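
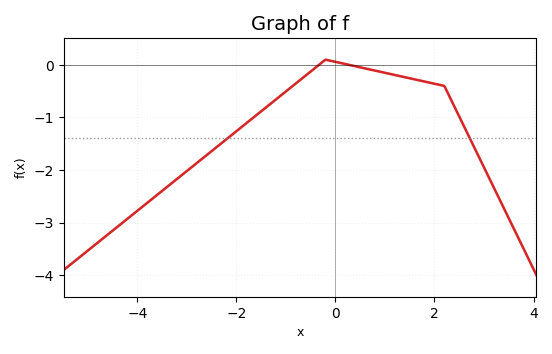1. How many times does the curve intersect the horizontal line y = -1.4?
2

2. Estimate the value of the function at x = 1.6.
-0.275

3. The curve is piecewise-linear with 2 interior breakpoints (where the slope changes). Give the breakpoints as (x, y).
(-0.2, 0.1); (2.2, -0.4)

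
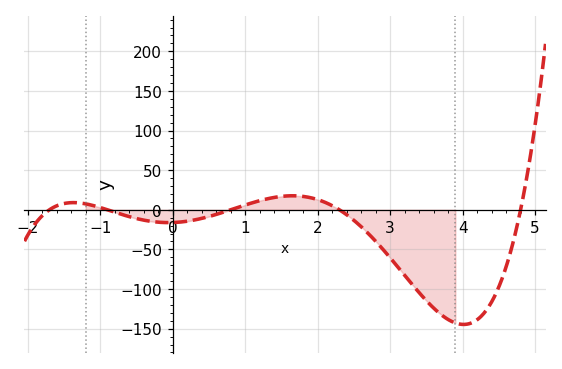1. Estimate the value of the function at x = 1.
5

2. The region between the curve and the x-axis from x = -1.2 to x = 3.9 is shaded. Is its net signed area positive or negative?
negative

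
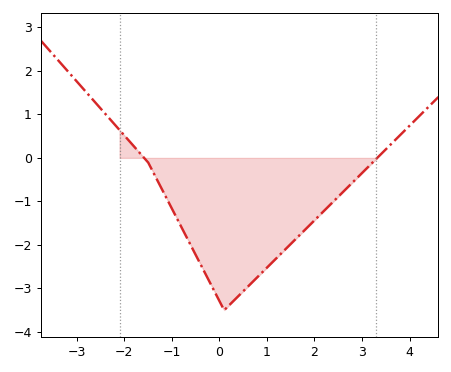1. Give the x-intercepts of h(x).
-1.6, 3.4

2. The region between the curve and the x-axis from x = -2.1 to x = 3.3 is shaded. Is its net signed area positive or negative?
negative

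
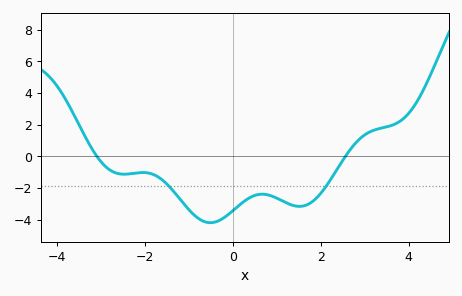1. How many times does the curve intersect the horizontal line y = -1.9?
2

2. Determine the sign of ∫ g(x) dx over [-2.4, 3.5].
negative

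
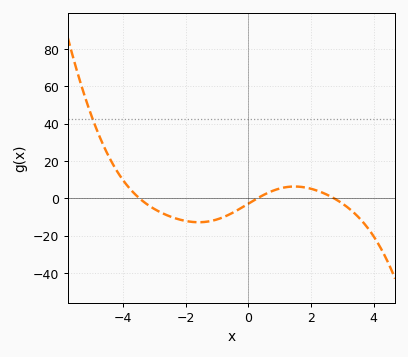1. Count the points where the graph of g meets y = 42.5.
1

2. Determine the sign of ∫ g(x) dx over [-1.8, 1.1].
negative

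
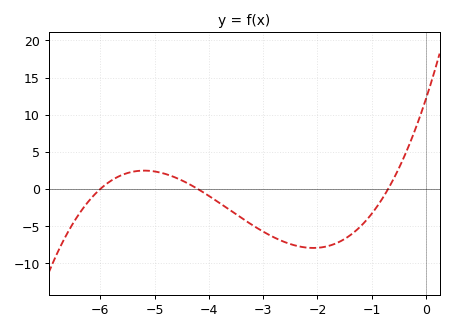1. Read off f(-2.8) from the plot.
-6.5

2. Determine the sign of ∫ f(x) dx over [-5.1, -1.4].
negative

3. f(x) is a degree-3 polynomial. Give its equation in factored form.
y = 0.69(x + 6)(x + 4.2)(x + 0.7)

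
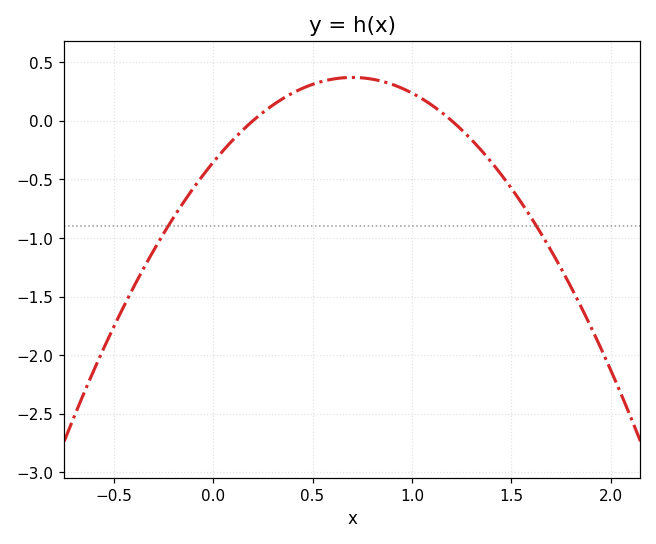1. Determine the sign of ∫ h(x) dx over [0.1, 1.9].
negative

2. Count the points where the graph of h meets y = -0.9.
2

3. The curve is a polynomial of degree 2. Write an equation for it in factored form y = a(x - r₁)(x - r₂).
y = -1.48(x - 0.2)(x - 1.2)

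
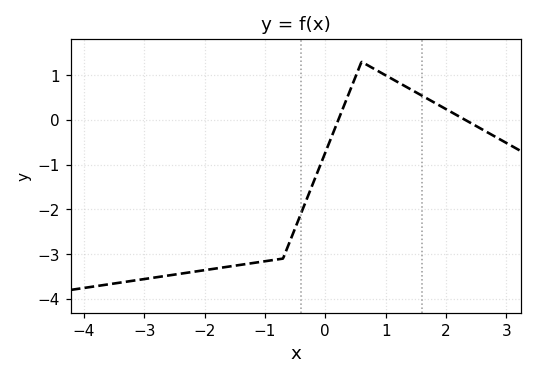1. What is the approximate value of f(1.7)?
0.5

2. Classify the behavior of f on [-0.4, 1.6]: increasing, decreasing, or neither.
neither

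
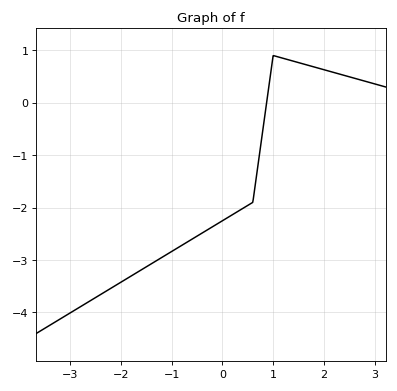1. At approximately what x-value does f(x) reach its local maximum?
1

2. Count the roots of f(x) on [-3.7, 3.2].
1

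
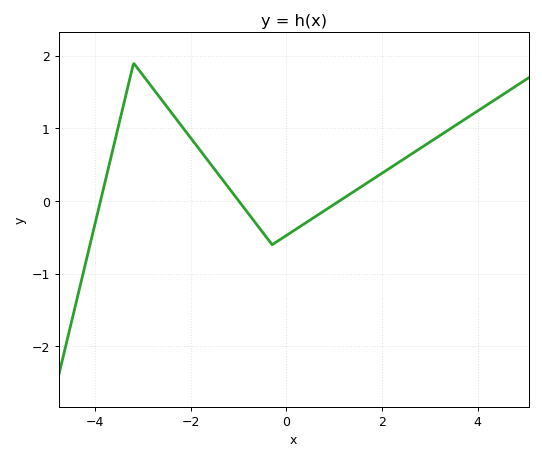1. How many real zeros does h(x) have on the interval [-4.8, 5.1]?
3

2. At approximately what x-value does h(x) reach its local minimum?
-0.2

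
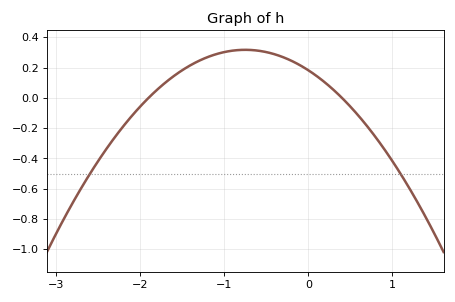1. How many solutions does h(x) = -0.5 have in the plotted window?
2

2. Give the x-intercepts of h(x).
-1.9, 0.4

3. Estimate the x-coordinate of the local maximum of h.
-0.75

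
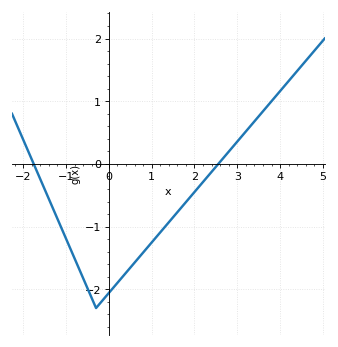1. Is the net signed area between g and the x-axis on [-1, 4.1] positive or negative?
negative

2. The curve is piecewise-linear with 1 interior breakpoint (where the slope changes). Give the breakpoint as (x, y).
(-0.3, -2.3)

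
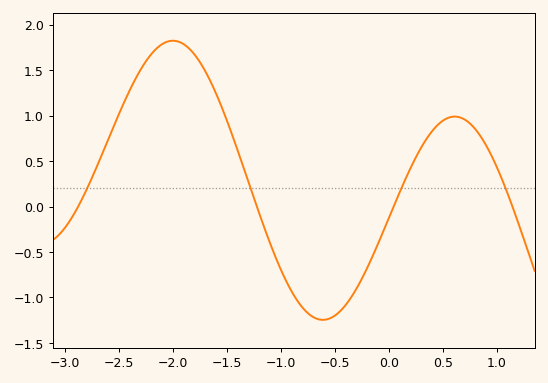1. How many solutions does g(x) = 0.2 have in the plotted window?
4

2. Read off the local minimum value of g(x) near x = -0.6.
-1.25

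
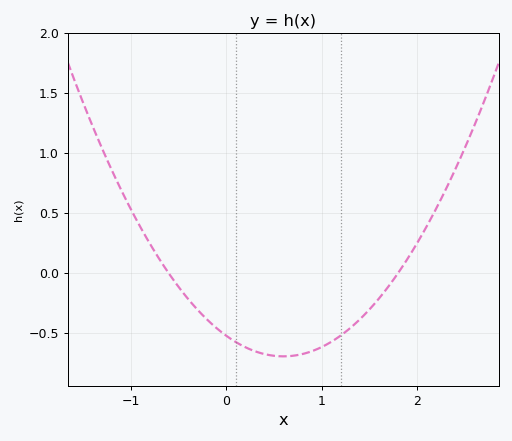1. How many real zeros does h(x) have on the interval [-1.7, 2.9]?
2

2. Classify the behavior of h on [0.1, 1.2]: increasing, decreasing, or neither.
neither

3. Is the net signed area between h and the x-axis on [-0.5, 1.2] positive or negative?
negative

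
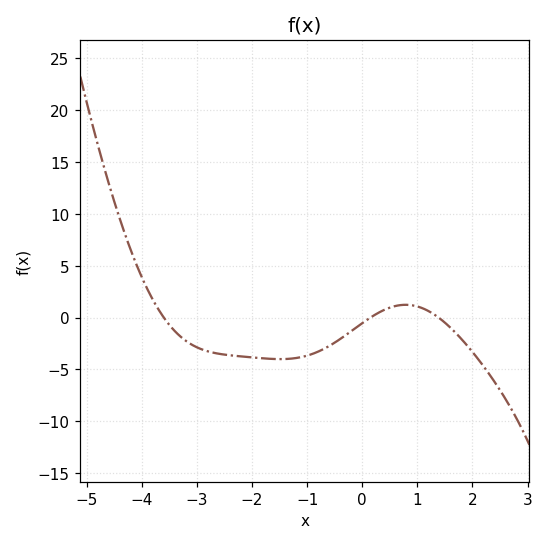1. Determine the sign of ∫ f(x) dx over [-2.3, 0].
negative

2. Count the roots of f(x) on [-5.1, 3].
3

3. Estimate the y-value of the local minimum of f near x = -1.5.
-4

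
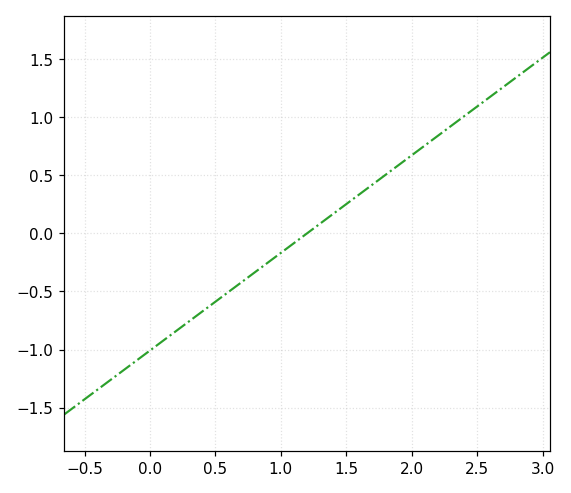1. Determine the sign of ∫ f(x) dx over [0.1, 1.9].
negative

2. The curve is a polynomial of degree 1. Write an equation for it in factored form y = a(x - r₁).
y = 0.84(x - 1.2)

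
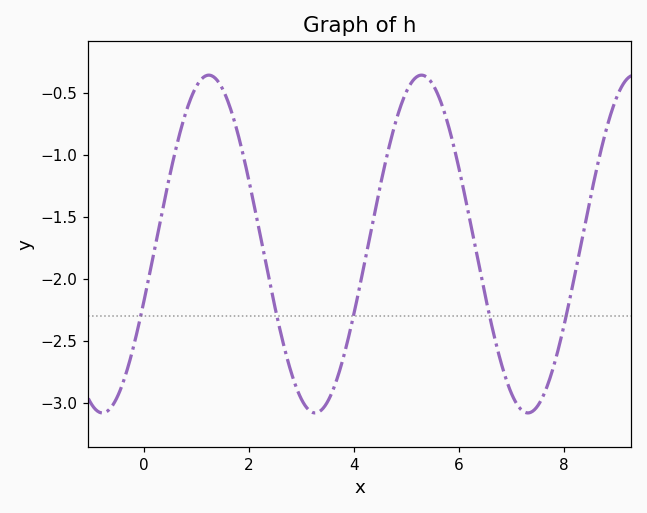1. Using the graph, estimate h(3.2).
-3.05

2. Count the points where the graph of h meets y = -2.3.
5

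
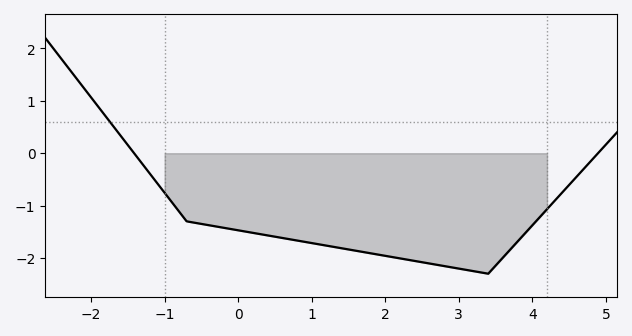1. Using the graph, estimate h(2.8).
-2.2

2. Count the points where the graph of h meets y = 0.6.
1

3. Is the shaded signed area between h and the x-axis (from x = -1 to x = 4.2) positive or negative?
negative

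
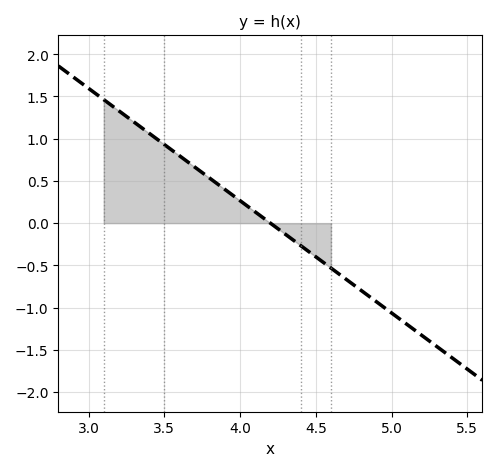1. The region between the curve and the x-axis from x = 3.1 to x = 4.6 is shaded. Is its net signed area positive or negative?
positive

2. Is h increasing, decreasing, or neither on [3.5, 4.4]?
decreasing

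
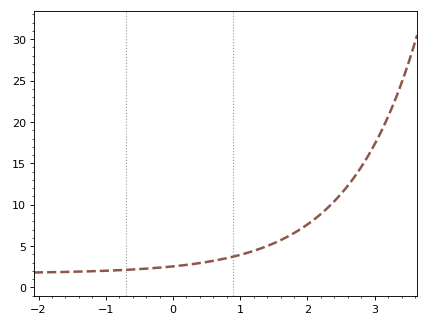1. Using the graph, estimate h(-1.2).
1.97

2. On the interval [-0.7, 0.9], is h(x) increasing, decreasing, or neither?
increasing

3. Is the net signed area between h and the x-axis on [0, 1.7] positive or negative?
positive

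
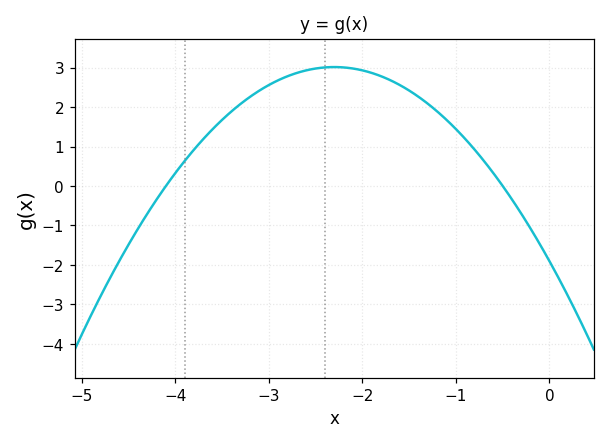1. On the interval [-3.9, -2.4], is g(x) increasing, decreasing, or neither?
increasing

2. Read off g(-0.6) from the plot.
0.3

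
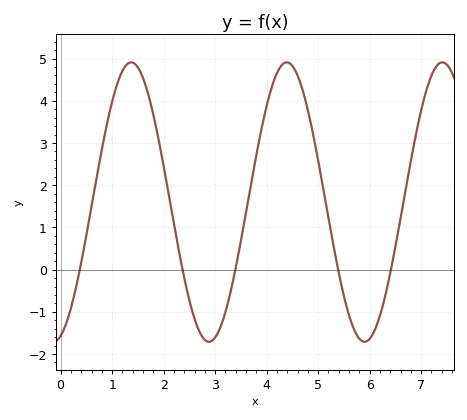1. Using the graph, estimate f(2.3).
0.4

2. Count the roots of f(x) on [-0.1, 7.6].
5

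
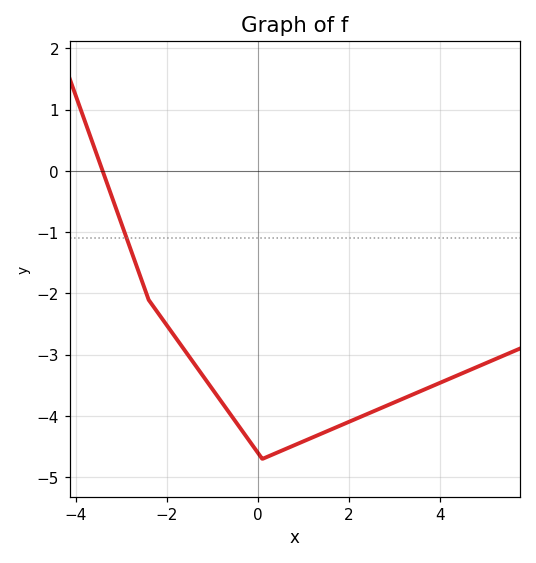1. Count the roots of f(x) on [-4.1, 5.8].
1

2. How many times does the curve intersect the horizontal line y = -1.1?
1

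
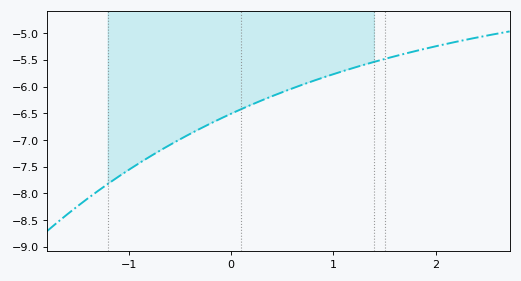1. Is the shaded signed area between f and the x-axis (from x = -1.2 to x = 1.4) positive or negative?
negative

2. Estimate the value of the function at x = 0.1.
-6.4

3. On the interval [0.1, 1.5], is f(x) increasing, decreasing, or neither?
increasing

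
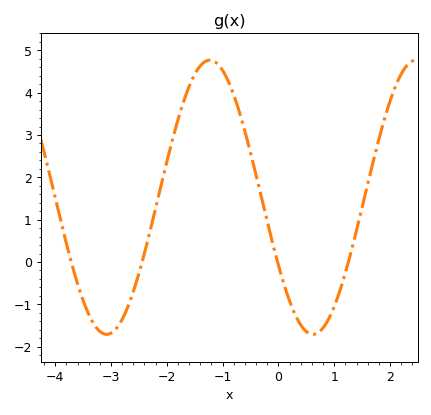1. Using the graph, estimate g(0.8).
-1.56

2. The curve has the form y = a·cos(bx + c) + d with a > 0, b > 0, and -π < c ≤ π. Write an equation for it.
y = 3.24cos(1.7x + 2.09) + 1.53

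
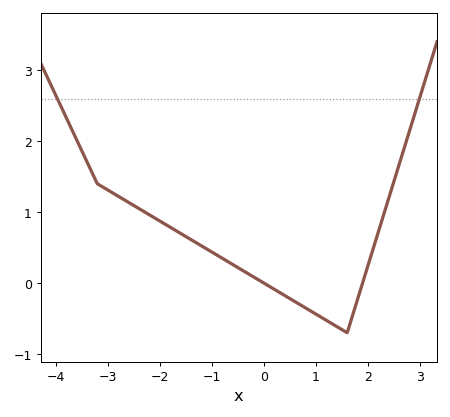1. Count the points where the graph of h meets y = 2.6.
2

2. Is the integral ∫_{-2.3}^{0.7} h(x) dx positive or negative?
positive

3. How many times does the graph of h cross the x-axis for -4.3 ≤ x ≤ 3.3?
2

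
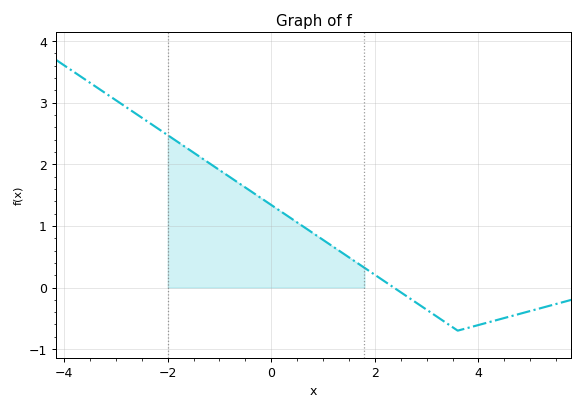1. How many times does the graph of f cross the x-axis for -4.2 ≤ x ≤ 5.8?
1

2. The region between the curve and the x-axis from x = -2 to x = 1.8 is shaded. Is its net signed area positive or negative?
positive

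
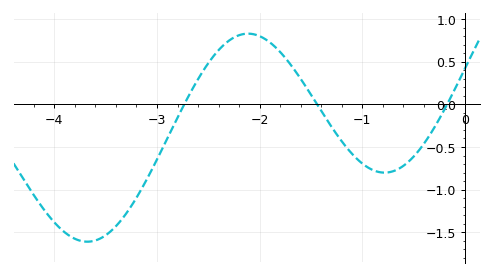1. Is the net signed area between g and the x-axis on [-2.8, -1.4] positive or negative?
positive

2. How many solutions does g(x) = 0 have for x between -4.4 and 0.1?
3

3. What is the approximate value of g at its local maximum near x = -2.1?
0.85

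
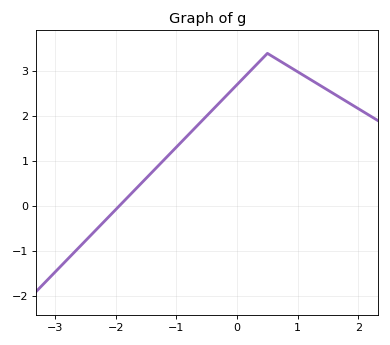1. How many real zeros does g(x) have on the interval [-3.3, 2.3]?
1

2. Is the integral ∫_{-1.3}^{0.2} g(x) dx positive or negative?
positive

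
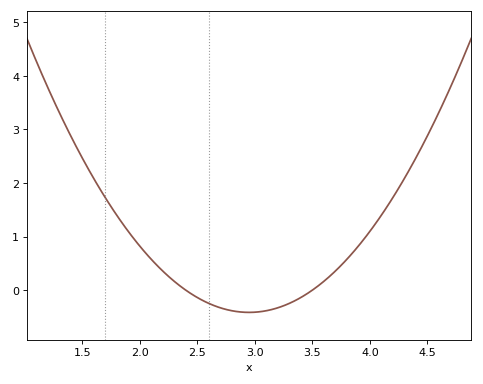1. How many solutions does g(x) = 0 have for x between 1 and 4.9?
2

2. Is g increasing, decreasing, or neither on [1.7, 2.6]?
decreasing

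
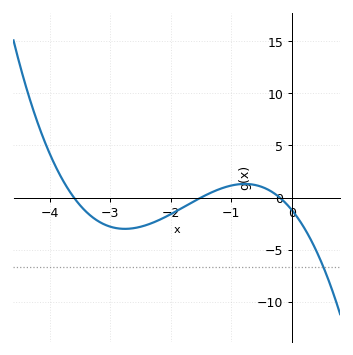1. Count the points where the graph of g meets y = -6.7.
1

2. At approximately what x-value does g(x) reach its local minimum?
-2.8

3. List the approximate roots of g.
-3.6, -1.5, -0.2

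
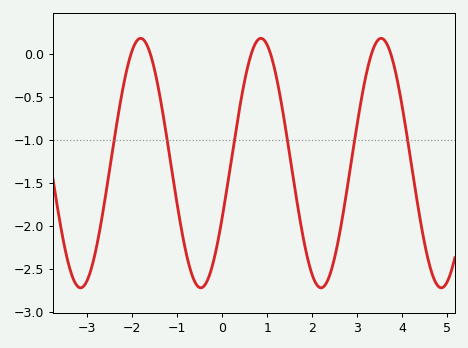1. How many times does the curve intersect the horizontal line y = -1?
6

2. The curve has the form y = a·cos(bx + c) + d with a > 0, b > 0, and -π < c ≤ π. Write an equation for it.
y = 1.45cos(2.4x - 2) - 1.27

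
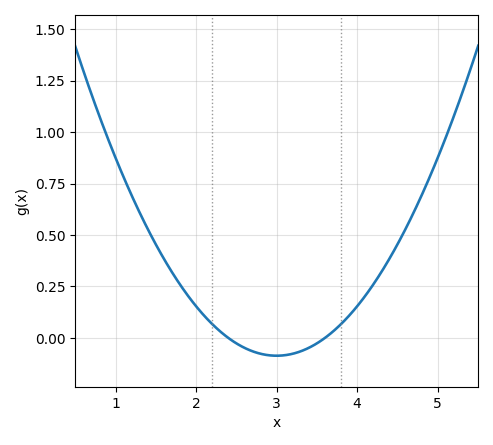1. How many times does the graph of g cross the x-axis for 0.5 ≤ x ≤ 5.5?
2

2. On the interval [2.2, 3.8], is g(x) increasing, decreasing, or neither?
neither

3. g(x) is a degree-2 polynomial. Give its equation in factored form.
y = 0.24(x - 2.4)(x - 3.6)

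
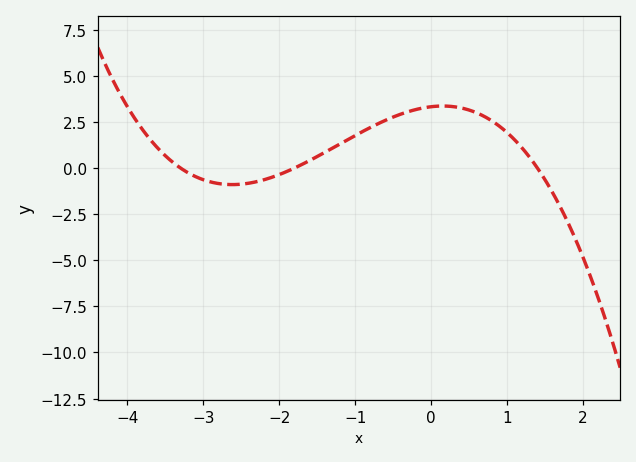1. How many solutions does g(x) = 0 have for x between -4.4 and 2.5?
3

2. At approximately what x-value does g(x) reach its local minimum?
-2.6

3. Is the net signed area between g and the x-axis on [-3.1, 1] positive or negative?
positive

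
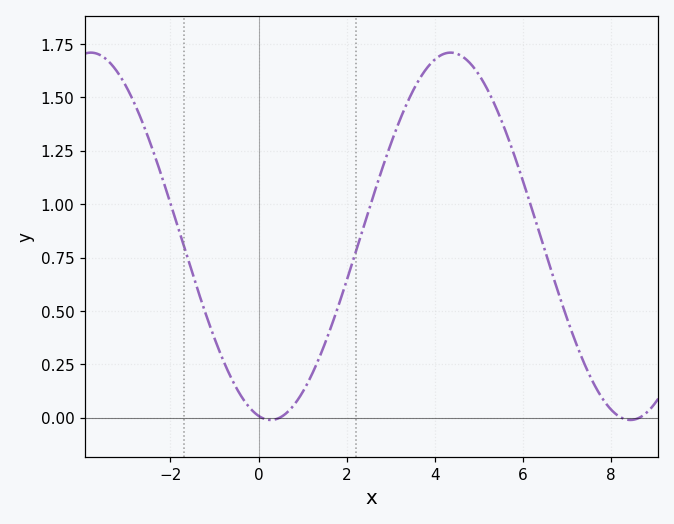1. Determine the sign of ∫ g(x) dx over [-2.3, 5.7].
positive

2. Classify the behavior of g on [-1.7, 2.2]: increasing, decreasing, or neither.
neither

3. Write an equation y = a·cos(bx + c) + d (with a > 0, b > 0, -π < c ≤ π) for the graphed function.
y = 0.86cos(0.77x + 2.93) + 0.85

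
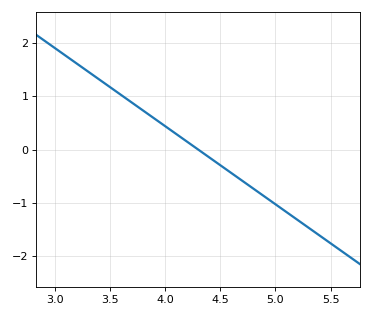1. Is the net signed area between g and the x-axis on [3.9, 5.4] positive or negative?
negative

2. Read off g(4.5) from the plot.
-0.3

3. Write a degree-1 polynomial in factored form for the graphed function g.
y = -1.47(x - 4.3)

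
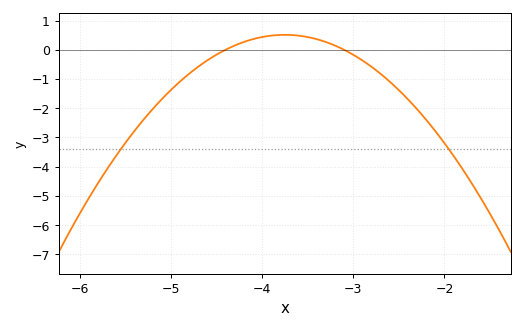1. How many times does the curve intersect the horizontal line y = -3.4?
2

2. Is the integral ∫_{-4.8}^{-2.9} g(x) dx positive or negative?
positive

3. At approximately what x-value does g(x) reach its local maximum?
-3.75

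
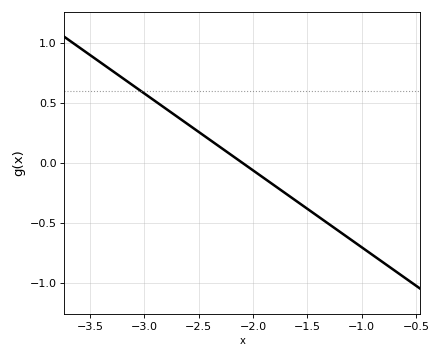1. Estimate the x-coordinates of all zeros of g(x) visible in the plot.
-2.1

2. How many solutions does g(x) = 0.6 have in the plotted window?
1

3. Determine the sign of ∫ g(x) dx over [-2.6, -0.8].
negative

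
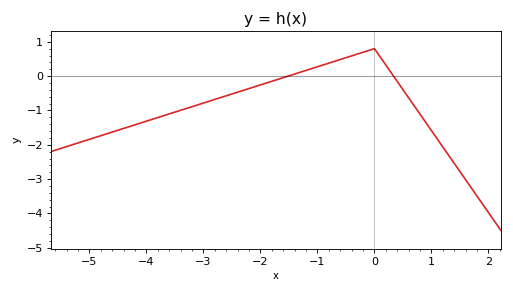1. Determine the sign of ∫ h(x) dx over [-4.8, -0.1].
negative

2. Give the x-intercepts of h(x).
-1.51, 0.335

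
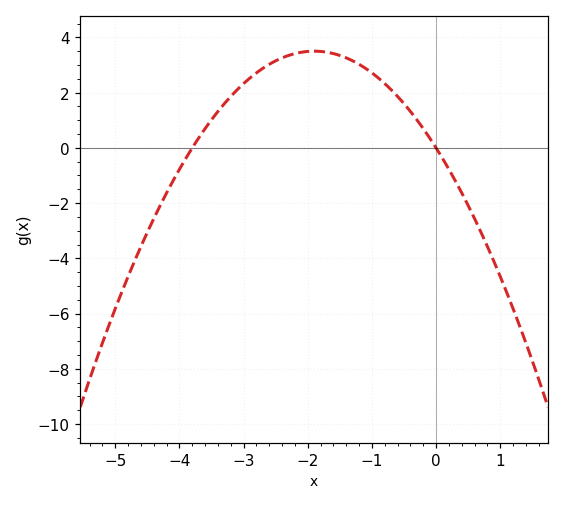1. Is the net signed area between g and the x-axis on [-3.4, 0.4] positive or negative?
positive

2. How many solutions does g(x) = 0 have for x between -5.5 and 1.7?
2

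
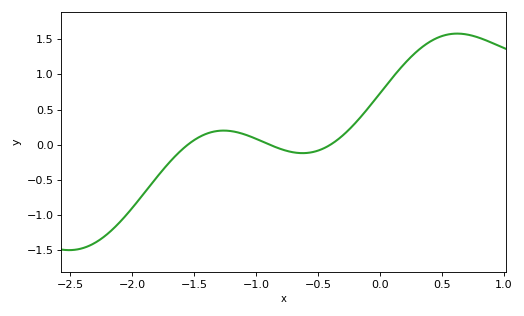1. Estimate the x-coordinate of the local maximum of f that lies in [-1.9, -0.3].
-1.26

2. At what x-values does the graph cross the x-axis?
-1.55, -0.889, -0.401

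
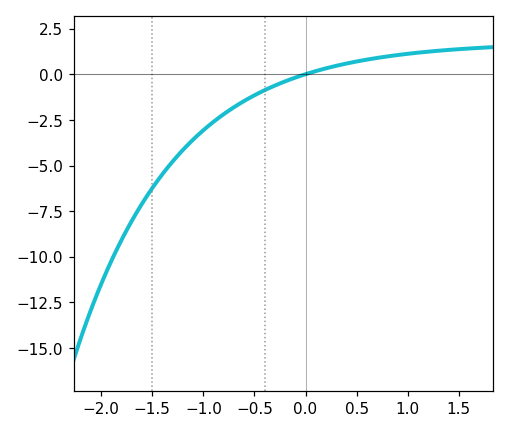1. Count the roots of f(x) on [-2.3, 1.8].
1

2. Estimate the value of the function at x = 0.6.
0.8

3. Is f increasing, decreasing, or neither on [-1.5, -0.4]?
increasing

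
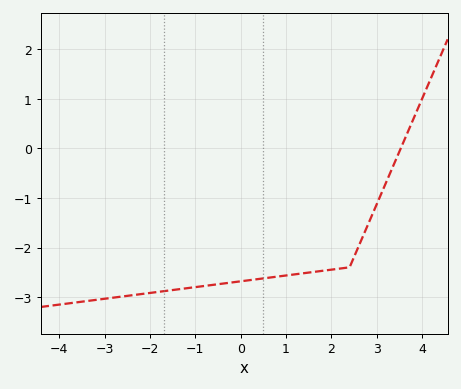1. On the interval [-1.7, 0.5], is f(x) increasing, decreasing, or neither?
increasing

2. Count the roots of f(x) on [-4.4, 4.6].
1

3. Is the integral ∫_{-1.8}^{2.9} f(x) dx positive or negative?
negative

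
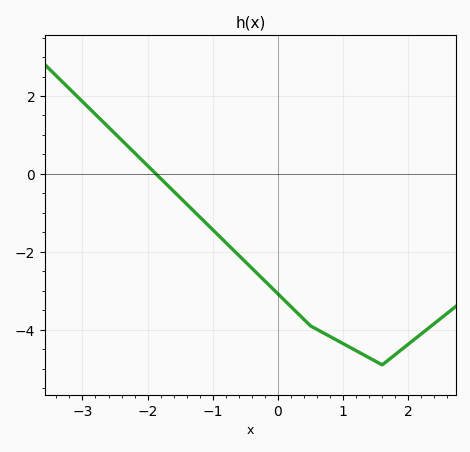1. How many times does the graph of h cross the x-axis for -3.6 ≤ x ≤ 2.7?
1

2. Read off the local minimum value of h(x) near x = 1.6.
-4.9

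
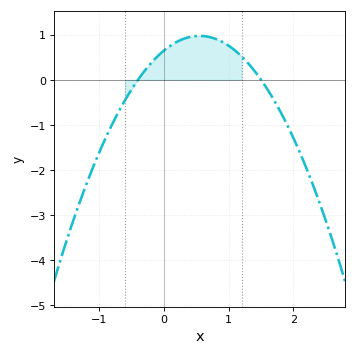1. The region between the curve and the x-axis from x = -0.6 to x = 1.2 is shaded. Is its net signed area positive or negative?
positive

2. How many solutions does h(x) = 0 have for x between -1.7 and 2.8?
2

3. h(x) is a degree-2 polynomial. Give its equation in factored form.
y = -1.08(x + 0.4)(x - 1.5)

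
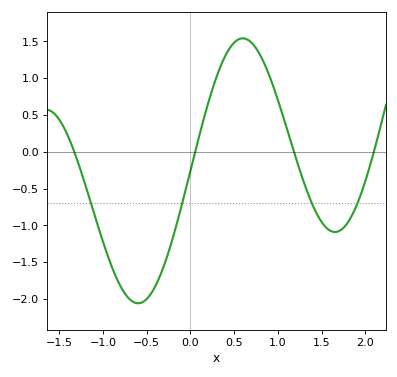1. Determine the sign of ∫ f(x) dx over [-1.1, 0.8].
negative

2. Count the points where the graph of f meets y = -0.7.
4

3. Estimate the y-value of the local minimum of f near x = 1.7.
-1.09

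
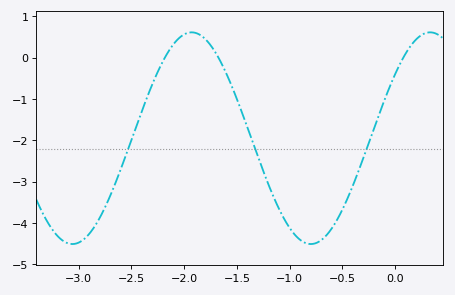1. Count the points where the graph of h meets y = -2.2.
3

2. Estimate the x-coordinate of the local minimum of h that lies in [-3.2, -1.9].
-3.1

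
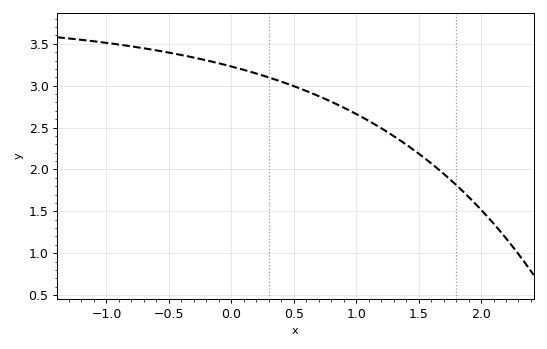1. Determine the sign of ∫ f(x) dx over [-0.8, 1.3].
positive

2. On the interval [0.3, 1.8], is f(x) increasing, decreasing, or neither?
decreasing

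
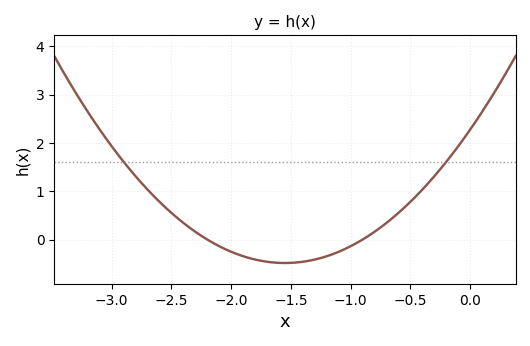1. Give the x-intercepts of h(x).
-2.2, -0.9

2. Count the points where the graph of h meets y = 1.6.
2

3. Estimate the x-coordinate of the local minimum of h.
-1.6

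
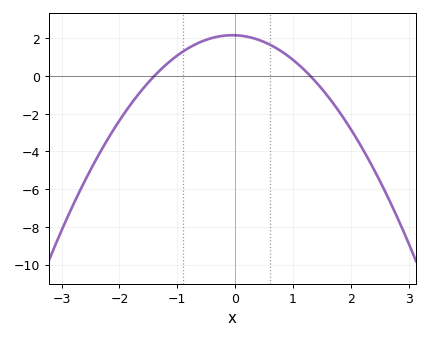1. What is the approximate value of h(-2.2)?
-3.33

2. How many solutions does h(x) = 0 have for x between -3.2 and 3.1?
2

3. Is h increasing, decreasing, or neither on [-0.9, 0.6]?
neither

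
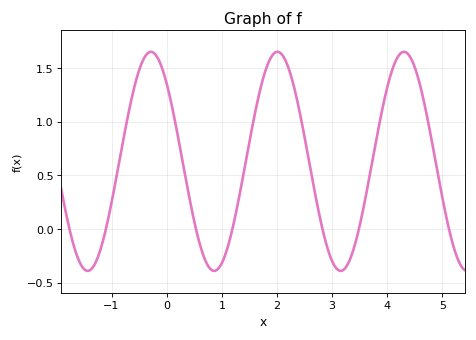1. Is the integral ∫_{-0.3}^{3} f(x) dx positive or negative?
positive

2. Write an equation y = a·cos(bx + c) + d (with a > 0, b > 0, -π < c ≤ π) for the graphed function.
y = 1.02cos(2.74x + 0.782) + 0.63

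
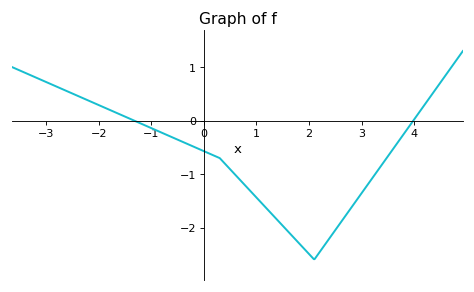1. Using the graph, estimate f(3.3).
-0.9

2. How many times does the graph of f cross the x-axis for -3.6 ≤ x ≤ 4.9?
2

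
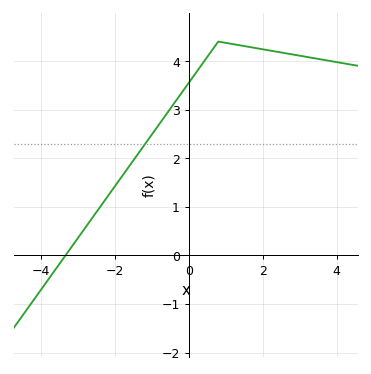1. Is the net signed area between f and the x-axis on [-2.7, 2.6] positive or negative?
positive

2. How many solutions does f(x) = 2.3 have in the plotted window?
1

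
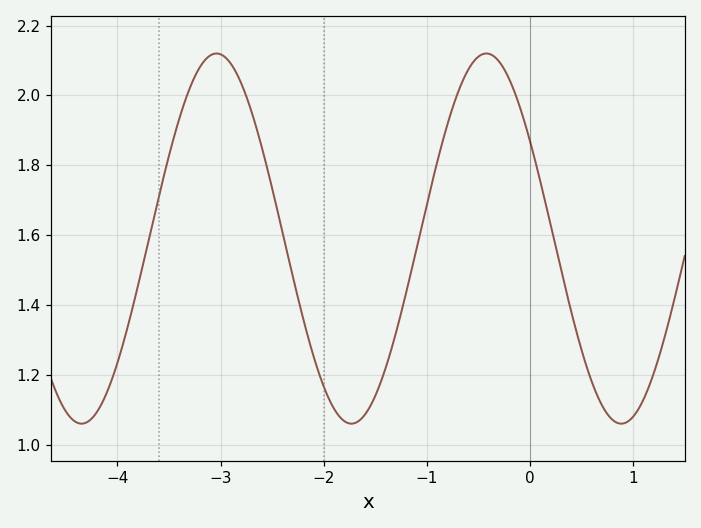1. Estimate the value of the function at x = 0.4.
1.38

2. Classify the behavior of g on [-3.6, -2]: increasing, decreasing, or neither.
neither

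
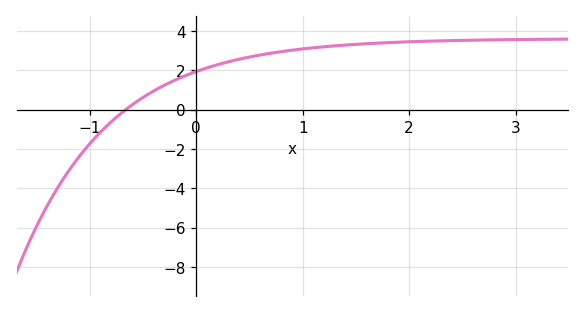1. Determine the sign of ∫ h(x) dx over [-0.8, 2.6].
positive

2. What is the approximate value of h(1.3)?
3.2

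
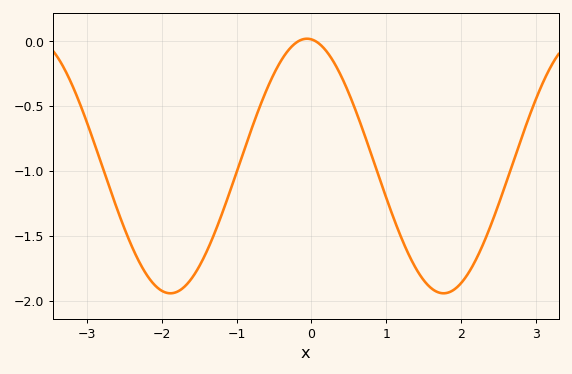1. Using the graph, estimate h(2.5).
-1.26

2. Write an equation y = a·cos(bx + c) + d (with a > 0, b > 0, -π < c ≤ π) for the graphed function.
y = 0.98cos(1.72x + 0.1) - 0.96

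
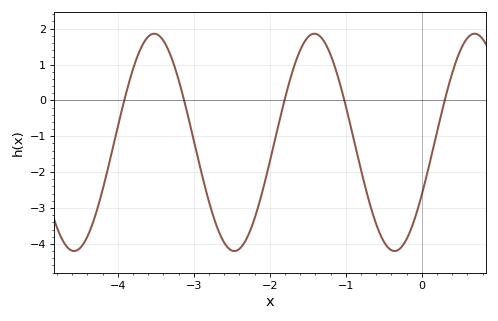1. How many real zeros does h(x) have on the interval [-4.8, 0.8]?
5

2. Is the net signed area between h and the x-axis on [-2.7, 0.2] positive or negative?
negative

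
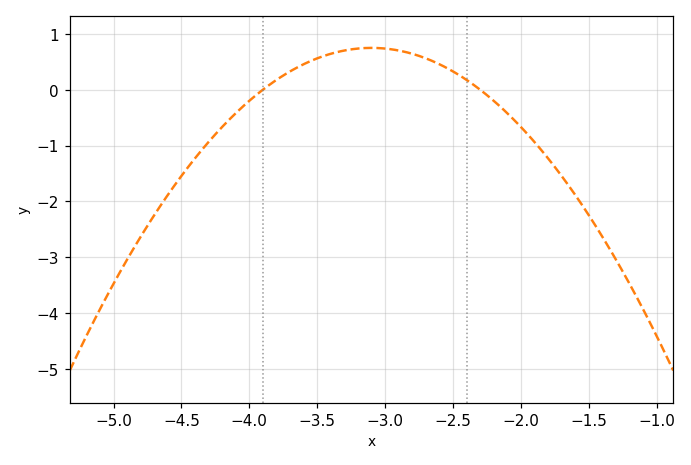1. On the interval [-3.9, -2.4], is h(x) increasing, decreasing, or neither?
neither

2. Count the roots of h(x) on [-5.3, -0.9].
2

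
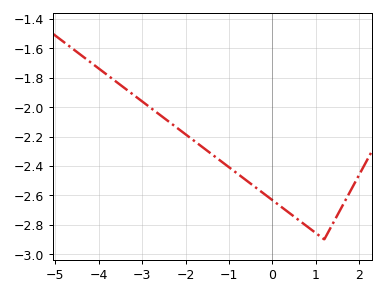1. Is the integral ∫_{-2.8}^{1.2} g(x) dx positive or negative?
negative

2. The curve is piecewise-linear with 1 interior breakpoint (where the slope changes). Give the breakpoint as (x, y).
(1.2, -2.9)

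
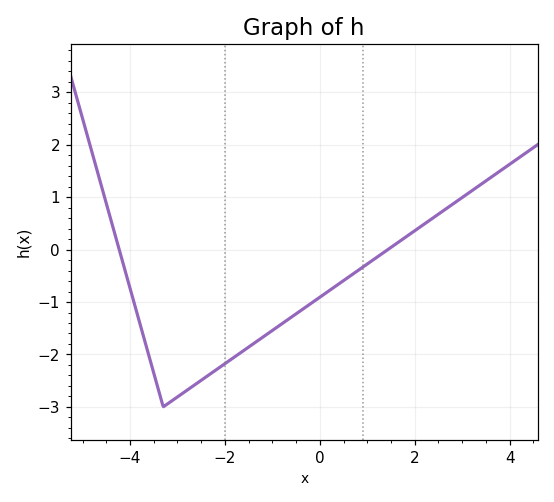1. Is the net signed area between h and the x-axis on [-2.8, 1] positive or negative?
negative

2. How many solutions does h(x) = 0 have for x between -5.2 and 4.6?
2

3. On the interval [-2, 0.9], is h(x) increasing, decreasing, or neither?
increasing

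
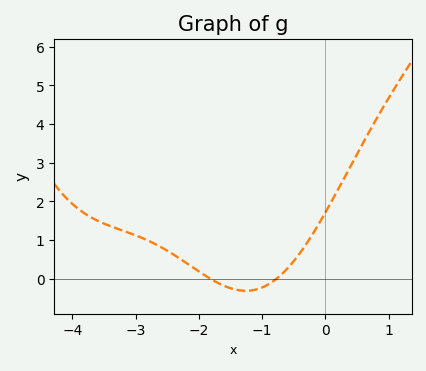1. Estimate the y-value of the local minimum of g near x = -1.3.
-0.3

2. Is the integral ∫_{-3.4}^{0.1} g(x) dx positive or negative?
positive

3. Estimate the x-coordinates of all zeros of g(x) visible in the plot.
-1.8, -0.8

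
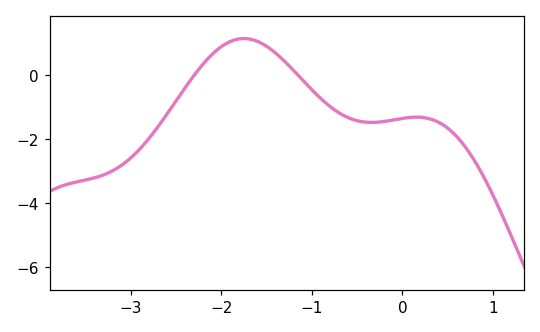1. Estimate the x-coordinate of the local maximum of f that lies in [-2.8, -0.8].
-1.75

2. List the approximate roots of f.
-2.3, -1.15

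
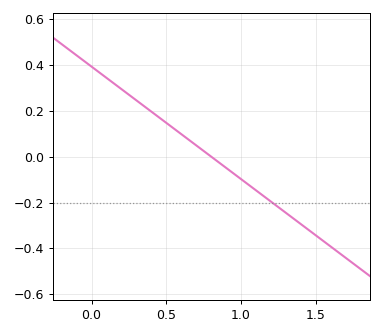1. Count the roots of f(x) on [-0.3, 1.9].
1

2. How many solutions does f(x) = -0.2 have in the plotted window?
1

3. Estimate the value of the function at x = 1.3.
-0.24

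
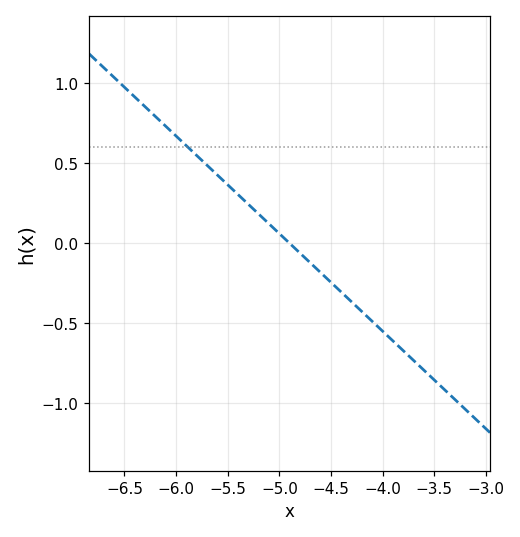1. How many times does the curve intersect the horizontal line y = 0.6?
1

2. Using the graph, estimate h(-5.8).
0.549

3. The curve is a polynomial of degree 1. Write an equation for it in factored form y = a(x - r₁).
y = -0.61(x + 4.9)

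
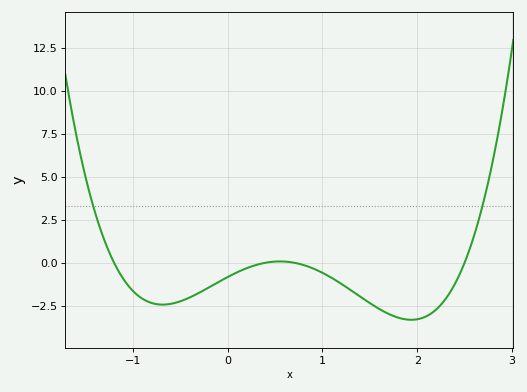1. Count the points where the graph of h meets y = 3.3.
2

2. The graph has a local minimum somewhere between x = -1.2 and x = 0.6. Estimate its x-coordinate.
-0.7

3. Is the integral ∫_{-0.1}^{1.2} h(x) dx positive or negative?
negative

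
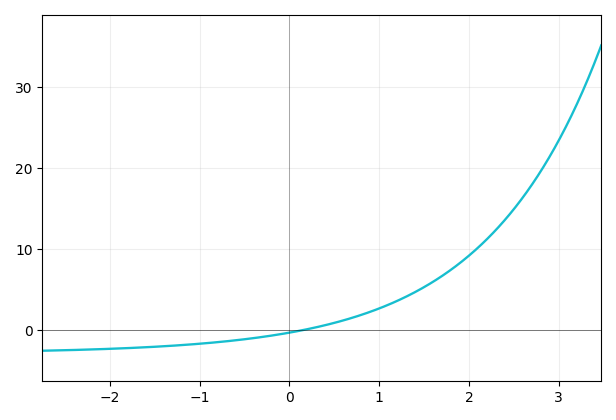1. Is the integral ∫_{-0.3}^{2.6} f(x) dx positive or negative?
positive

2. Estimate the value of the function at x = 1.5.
5.27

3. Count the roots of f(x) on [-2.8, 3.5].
1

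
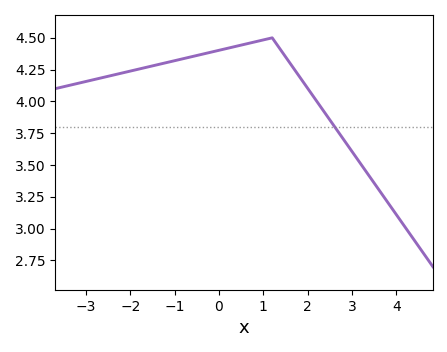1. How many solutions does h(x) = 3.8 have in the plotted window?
1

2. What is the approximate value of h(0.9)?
4.5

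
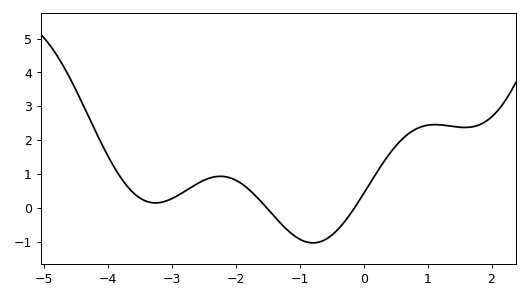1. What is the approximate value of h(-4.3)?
2.68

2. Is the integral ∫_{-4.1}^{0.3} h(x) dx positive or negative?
positive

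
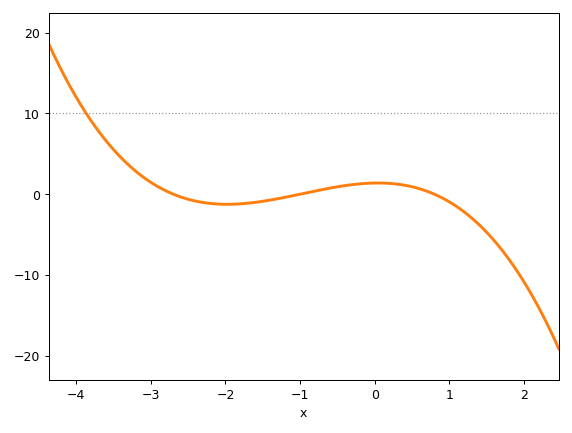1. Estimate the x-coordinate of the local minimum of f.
-1.98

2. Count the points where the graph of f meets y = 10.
1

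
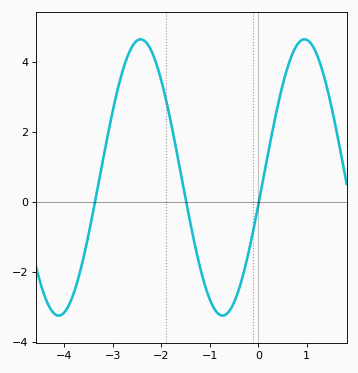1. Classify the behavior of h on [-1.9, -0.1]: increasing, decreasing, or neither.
neither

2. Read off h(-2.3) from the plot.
4.6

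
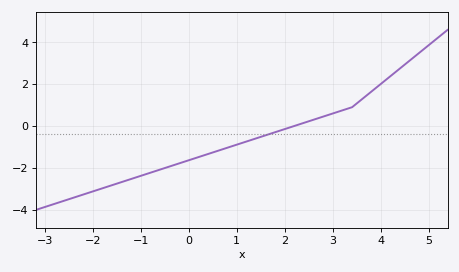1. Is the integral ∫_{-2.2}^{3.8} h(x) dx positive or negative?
negative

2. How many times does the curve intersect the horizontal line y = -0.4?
1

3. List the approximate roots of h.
2.2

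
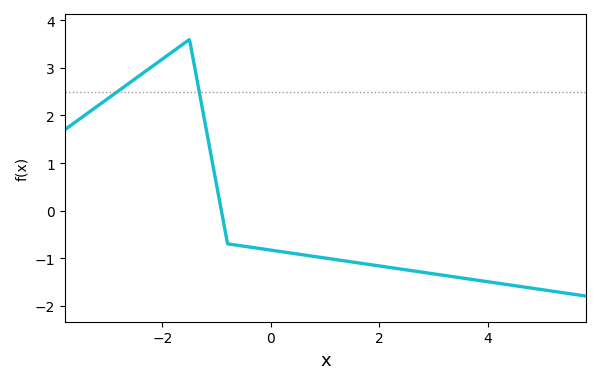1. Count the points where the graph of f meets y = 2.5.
2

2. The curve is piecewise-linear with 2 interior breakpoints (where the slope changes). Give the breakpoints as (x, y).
(-1.5, 3.6); (-0.8, -0.7)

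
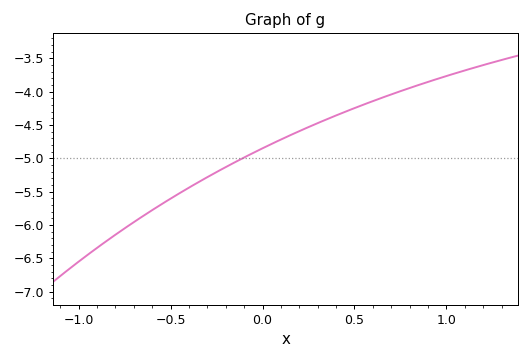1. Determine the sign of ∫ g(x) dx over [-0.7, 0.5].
negative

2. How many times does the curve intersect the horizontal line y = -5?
1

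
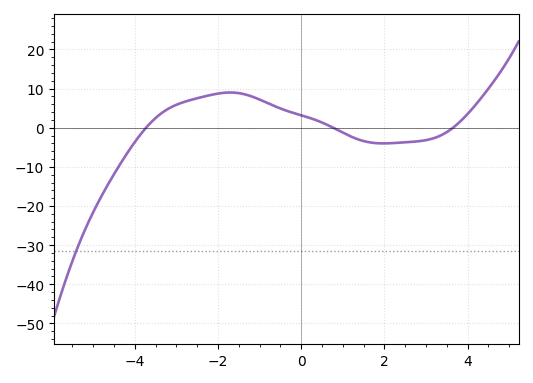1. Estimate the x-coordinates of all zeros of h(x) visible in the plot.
-3.73, 0.767, 3.65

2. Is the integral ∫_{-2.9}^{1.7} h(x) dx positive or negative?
positive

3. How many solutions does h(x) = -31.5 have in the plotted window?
1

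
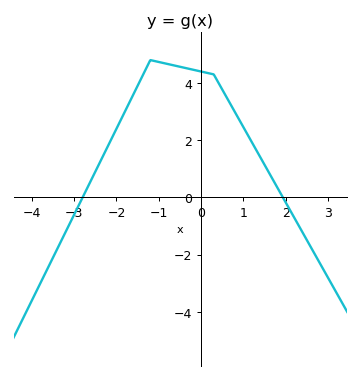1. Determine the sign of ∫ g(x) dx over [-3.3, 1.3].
positive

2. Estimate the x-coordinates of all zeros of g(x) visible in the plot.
-2.8, 2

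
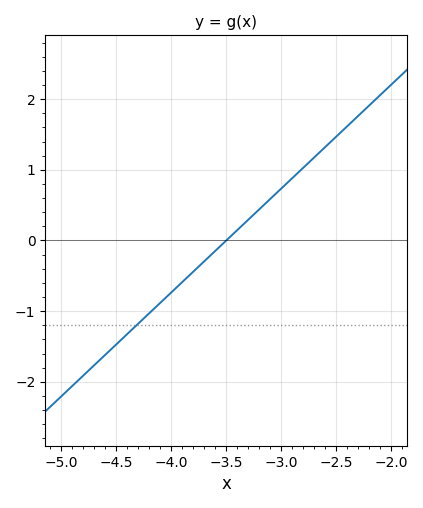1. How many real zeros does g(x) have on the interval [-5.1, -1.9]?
1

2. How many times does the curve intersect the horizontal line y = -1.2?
1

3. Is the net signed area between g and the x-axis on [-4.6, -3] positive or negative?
negative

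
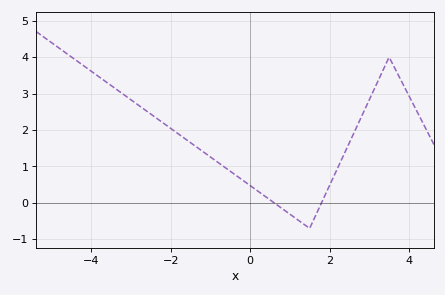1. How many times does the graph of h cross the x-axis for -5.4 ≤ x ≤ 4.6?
2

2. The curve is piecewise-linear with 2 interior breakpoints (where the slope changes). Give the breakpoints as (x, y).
(1.5, -0.7); (3.5, 4)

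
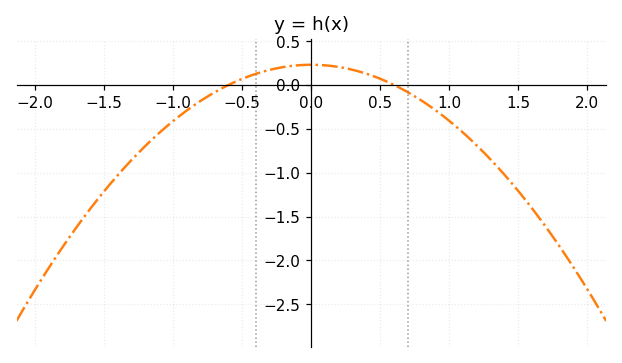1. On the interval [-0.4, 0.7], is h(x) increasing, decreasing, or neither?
neither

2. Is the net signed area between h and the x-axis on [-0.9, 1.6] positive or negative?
negative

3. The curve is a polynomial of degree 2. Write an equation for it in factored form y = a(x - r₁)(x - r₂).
y = -0.64(x + 0.6)(x - 0.6)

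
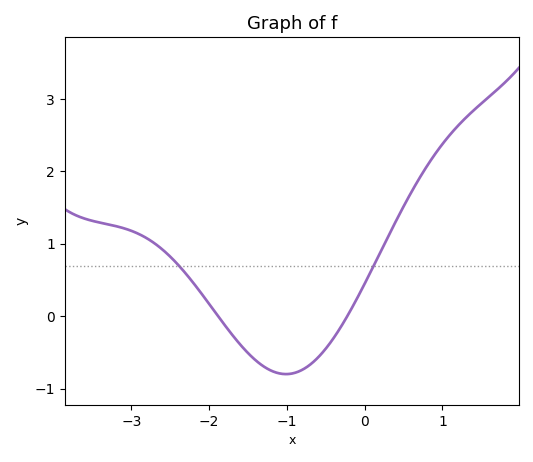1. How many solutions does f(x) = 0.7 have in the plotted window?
2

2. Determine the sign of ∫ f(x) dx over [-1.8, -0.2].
negative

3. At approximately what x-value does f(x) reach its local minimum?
-1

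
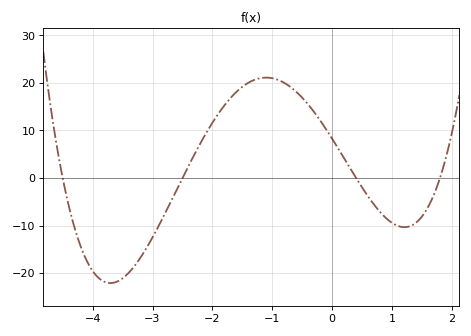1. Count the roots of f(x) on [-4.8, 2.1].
4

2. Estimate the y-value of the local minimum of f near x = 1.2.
-10.3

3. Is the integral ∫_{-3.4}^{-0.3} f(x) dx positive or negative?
positive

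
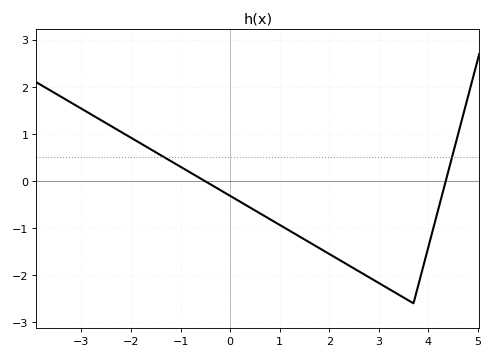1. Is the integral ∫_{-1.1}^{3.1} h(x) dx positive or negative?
negative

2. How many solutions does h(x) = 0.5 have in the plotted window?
2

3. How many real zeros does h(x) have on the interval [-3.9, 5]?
2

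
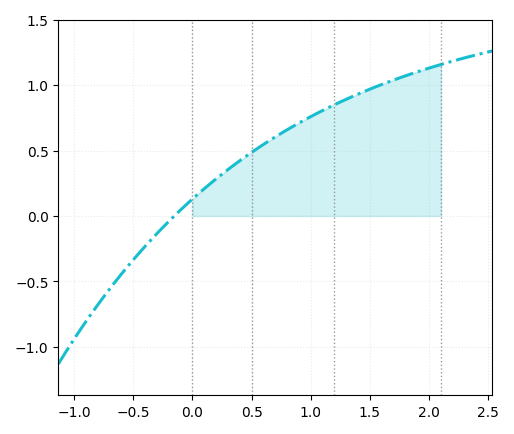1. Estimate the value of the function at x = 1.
0.759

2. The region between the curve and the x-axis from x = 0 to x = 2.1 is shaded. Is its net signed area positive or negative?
positive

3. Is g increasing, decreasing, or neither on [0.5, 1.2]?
increasing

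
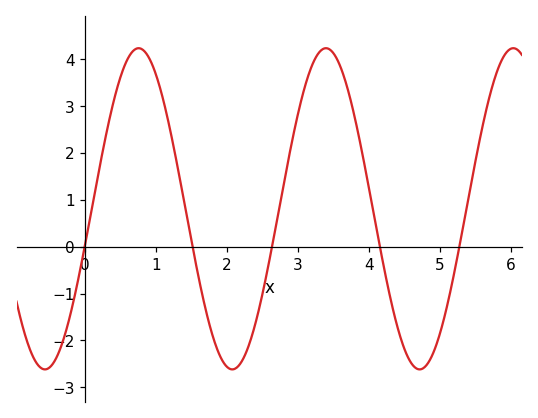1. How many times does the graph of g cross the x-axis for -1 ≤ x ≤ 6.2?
5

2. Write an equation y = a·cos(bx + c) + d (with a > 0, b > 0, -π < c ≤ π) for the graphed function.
y = 3.43cos(2.38x - 1.79) + 0.81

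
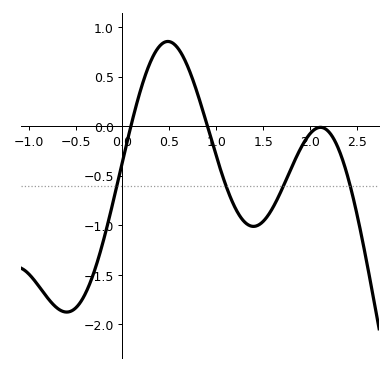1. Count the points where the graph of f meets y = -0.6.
4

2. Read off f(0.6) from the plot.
0.774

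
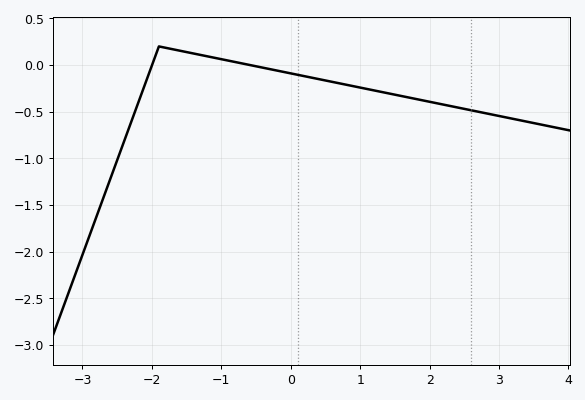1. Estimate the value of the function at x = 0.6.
-0.2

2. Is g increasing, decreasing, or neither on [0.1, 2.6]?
decreasing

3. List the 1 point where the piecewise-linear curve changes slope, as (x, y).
(-1.9, 0.2)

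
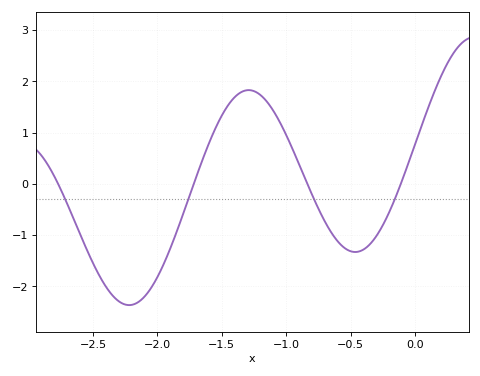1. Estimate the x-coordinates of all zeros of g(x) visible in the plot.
-2.77, -1.72, -0.836, -0.11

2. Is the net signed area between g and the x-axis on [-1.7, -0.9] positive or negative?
positive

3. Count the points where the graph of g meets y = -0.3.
4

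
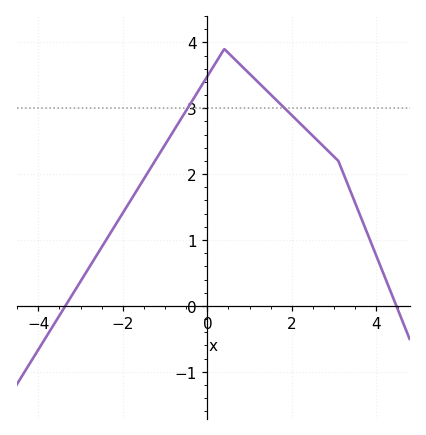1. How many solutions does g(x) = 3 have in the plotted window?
2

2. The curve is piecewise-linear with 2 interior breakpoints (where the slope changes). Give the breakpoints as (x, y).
(0.4, 3.9); (3.1, 2.2)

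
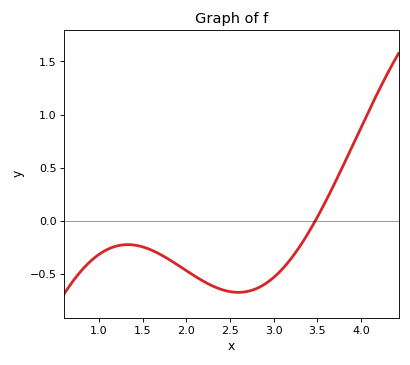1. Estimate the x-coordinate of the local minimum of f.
2.6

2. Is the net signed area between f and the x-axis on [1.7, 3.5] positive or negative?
negative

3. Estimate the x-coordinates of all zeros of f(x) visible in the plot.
3.5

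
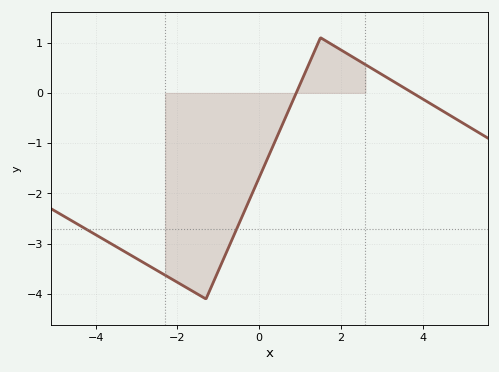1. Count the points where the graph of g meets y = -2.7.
2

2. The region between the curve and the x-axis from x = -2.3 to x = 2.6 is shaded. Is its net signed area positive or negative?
negative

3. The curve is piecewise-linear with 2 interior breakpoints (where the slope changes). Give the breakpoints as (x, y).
(-1.3, -4.1); (1.5, 1.1)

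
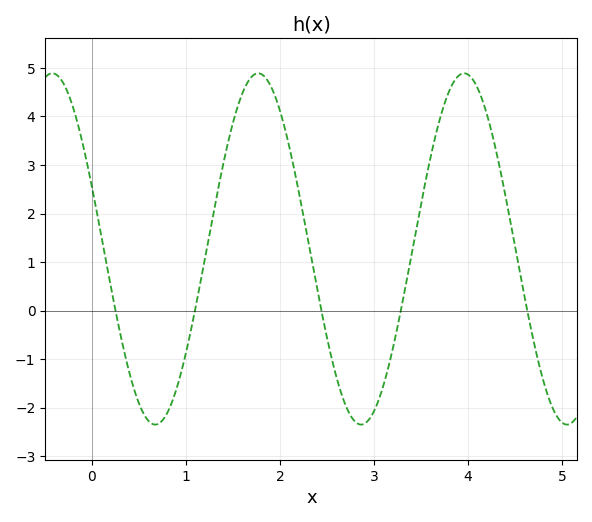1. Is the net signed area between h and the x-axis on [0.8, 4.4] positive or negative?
positive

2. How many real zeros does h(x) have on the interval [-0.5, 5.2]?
5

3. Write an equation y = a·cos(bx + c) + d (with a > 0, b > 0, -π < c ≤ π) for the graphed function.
y = 3.62cos(2.9x + 1.2) + 1.27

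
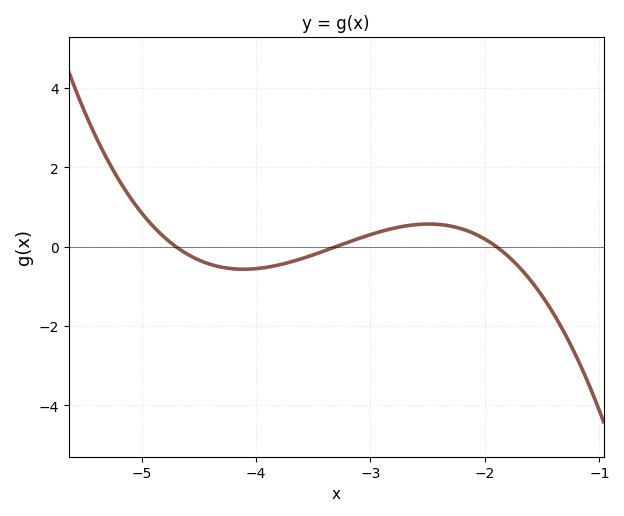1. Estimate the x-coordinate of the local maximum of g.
-2.49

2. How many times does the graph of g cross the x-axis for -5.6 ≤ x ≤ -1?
3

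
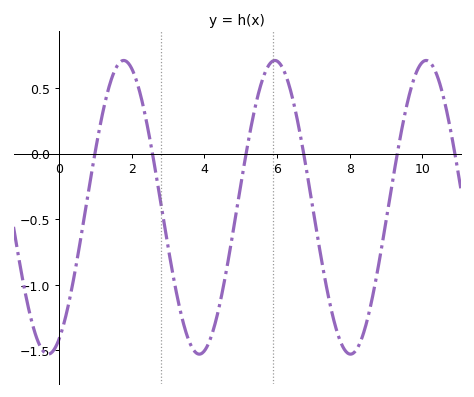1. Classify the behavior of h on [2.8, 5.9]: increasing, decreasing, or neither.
neither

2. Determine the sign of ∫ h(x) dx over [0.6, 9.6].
negative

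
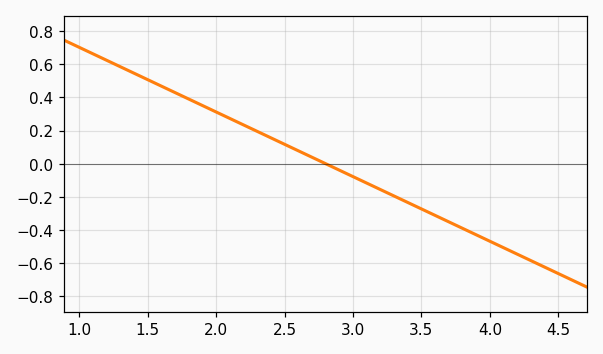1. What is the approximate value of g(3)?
-0.078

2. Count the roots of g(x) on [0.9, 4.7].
1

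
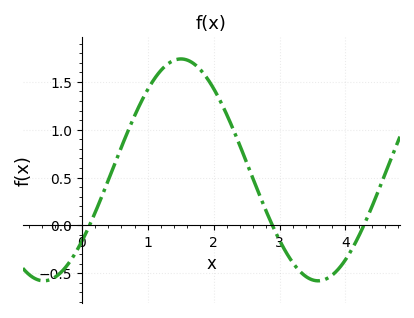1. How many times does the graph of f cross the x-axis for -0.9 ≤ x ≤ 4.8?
3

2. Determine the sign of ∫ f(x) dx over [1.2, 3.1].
positive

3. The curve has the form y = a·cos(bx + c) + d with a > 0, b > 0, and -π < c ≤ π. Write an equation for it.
y = 1.16cos(1.5x - 2.3) + 0.58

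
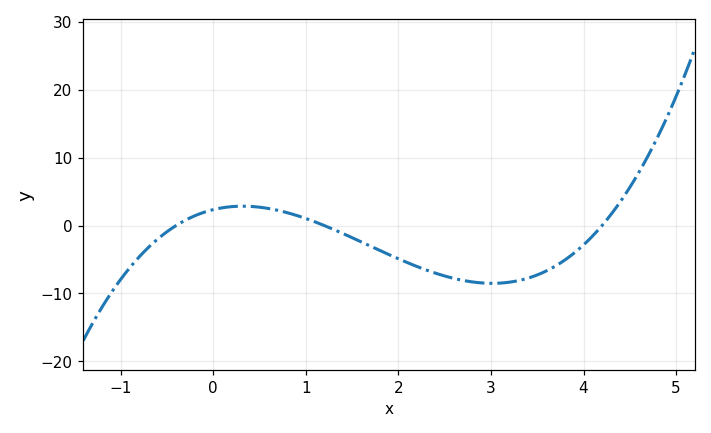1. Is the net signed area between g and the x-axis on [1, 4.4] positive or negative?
negative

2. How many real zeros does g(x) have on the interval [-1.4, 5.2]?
3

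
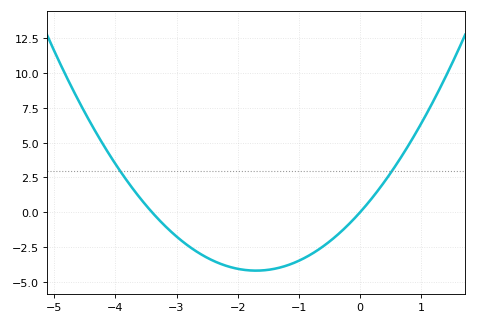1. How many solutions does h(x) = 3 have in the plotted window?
2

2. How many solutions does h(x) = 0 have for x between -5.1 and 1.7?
2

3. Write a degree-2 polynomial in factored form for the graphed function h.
y = 1.45(x + 3.4)(x - 0)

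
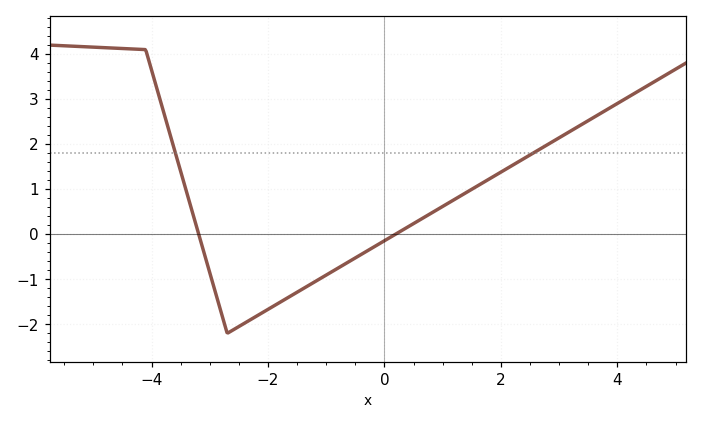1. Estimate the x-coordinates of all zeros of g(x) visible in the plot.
-3.19, 0.188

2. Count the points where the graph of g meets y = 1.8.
2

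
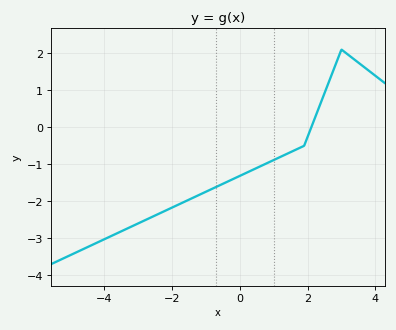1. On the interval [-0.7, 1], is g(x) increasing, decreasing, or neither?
increasing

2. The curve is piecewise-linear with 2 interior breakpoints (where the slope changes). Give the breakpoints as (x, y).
(1.9, -0.5); (3, 2.1)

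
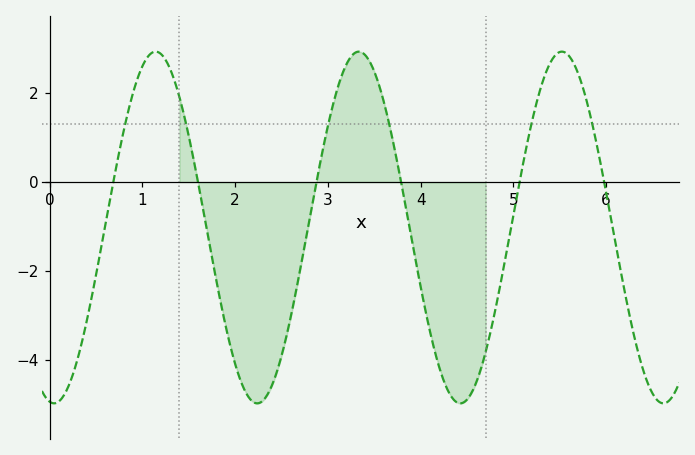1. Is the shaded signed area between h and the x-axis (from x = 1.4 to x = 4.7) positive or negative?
negative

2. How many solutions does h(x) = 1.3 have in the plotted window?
6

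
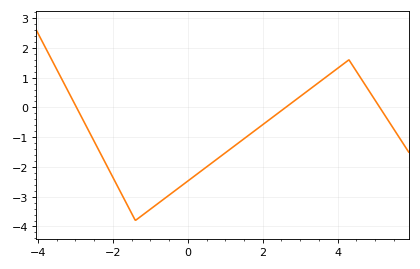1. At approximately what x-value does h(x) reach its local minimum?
-1.4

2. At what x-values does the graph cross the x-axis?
-2.97, 2.61, 5.12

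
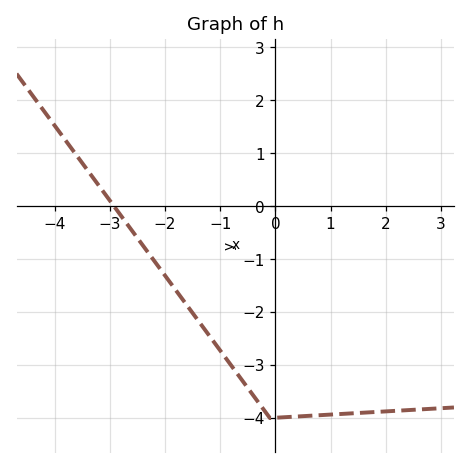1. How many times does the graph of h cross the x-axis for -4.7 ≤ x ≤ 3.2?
1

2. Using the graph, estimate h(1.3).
-3.9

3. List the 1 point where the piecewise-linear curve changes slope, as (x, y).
(-0.1, -4)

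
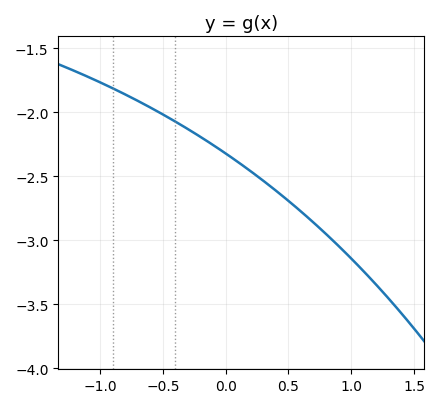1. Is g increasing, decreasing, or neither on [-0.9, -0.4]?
decreasing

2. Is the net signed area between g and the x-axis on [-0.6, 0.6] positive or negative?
negative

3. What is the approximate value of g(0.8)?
-2.95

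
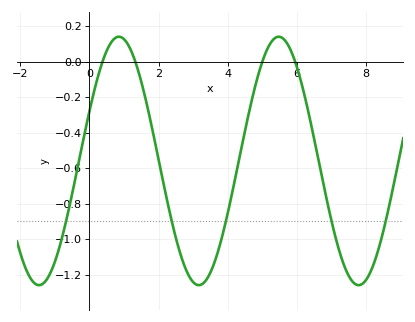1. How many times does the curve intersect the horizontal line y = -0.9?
5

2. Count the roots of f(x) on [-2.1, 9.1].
4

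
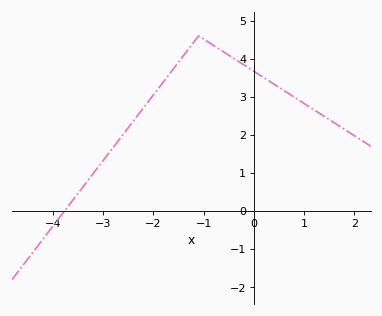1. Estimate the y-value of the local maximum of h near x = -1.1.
4.6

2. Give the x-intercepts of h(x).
-3.77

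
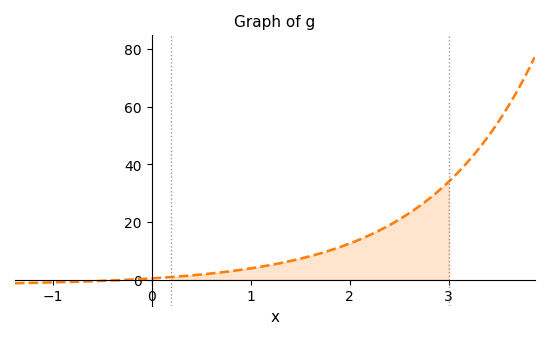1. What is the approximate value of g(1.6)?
8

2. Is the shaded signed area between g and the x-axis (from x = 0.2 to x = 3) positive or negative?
positive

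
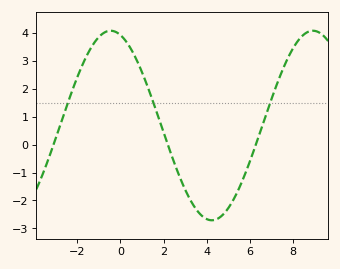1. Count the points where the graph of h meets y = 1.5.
3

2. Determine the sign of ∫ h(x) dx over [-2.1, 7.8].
positive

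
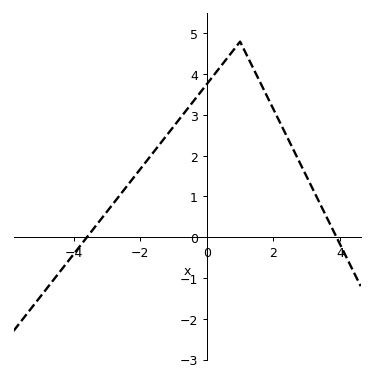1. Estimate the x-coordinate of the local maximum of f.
0.998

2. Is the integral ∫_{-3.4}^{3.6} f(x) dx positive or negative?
positive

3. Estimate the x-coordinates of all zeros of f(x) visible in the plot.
-3.6, 3.9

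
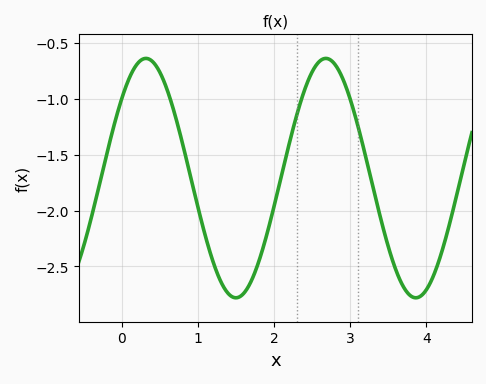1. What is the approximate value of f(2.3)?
-1.15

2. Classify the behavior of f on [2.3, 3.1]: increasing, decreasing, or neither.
neither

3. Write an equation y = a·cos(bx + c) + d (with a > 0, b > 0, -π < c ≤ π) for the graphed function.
y = 1.07cos(2.7x - 0.85) - 1.71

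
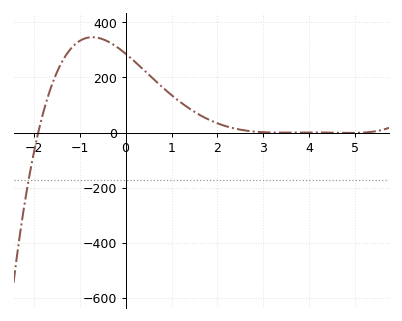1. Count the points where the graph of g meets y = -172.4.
1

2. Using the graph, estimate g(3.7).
0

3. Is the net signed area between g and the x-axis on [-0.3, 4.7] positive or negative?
positive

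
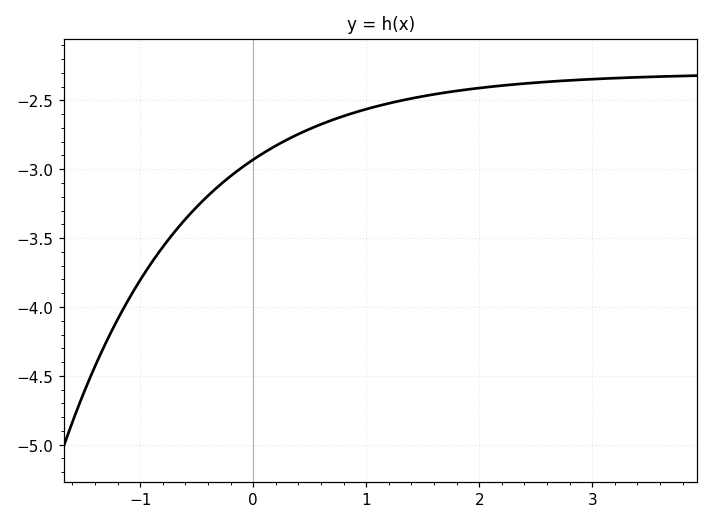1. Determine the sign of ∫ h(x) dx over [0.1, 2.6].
negative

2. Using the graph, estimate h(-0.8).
-3.55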